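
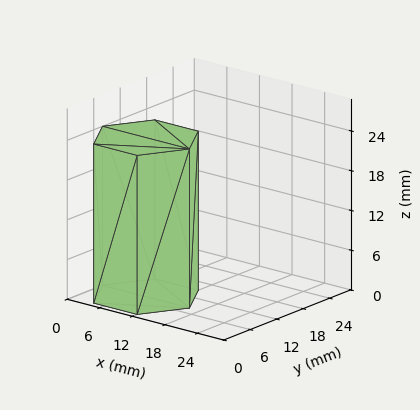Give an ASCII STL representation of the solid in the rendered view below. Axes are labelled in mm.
Reading the render: the shape is a regular 6-sided prism (a cylinder approximated with 6 flat sides), circumscribed radius ≈ 8 mm, height ≈ 24 mm (dimensions read to the nearest mm from the axis ticks). For the STL, each face is triangulated and given an outward normal.

solid part
  facet normal 0.0000 0.0000 -1.0000
    outer loop
      vertex 4.000 14.928 0.000
      vertex 12.000 14.928 0.000
      vertex 16.000 8.000 0.000
    endloop
  endfacet
  facet normal 0.0000 0.0000 -1.0000
    outer loop
      vertex 0.000 8.000 0.000
      vertex 4.000 14.928 0.000
      vertex 16.000 8.000 0.000
    endloop
  endfacet
  facet normal 0.0000 0.0000 -1.0000
    outer loop
      vertex 4.000 1.072 0.000
      vertex 0.000 8.000 0.000
      vertex 16.000 8.000 0.000
    endloop
  endfacet
  facet normal 0.0000 0.0000 -1.0000
    outer loop
      vertex 12.000 1.072 0.000
      vertex 4.000 1.072 0.000
      vertex 16.000 8.000 0.000
    endloop
  endfacet
  facet normal 0.0000 0.0000 1.0000
    outer loop
      vertex 16.000 8.000 24.000
      vertex 12.000 14.928 24.000
      vertex 4.000 14.928 24.000
    endloop
  endfacet
  facet normal 0.0000 0.0000 1.0000
    outer loop
      vertex 16.000 8.000 24.000
      vertex 4.000 14.928 24.000
      vertex 0.000 8.000 24.000
    endloop
  endfacet
  facet normal 0.0000 0.0000 1.0000
    outer loop
      vertex 16.000 8.000 24.000
      vertex 0.000 8.000 24.000
      vertex 4.000 1.072 24.000
    endloop
  endfacet
  facet normal 0.0000 0.0000 1.0000
    outer loop
      vertex 16.000 8.000 24.000
      vertex 4.000 1.072 24.000
      vertex 12.000 1.072 24.000
    endloop
  endfacet
  facet normal 0.8660 0.5000 0.0000
    outer loop
      vertex 16.000 8.000 0.000
      vertex 12.000 14.928 0.000
      vertex 12.000 14.928 24.000
    endloop
  endfacet
  facet normal 0.8660 0.5000 0.0000
    outer loop
      vertex 16.000 8.000 0.000
      vertex 12.000 14.928 24.000
      vertex 16.000 8.000 24.000
    endloop
  endfacet
  facet normal 0.0000 1.0000 0.0000
    outer loop
      vertex 12.000 14.928 0.000
      vertex 4.000 14.928 0.000
      vertex 4.000 14.928 24.000
    endloop
  endfacet
  facet normal 0.0000 1.0000 0.0000
    outer loop
      vertex 12.000 14.928 0.000
      vertex 4.000 14.928 24.000
      vertex 12.000 14.928 24.000
    endloop
  endfacet
  facet normal -0.8660 0.5000 0.0000
    outer loop
      vertex 4.000 14.928 0.000
      vertex 0.000 8.000 0.000
      vertex 0.000 8.000 24.000
    endloop
  endfacet
  facet normal -0.8660 0.5000 0.0000
    outer loop
      vertex 4.000 14.928 0.000
      vertex 0.000 8.000 24.000
      vertex 4.000 14.928 24.000
    endloop
  endfacet
  facet normal -0.8660 -0.5000 0.0000
    outer loop
      vertex 0.000 8.000 0.000
      vertex 4.000 1.072 0.000
      vertex 4.000 1.072 24.000
    endloop
  endfacet
  facet normal -0.8660 -0.5000 0.0000
    outer loop
      vertex 0.000 8.000 0.000
      vertex 4.000 1.072 24.000
      vertex 0.000 8.000 24.000
    endloop
  endfacet
  facet normal 0.0000 -1.0000 0.0000
    outer loop
      vertex 4.000 1.072 0.000
      vertex 12.000 1.072 0.000
      vertex 12.000 1.072 24.000
    endloop
  endfacet
  facet normal 0.0000 -1.0000 0.0000
    outer loop
      vertex 4.000 1.072 0.000
      vertex 12.000 1.072 24.000
      vertex 4.000 1.072 24.000
    endloop
  endfacet
  facet normal 0.8660 -0.5000 0.0000
    outer loop
      vertex 12.000 1.072 0.000
      vertex 16.000 8.000 0.000
      vertex 16.000 8.000 24.000
    endloop
  endfacet
  facet normal 0.8660 -0.5000 0.0000
    outer loop
      vertex 12.000 1.072 0.000
      vertex 16.000 8.000 24.000
      vertex 12.000 1.072 24.000
    endloop
  endfacet
endsolid part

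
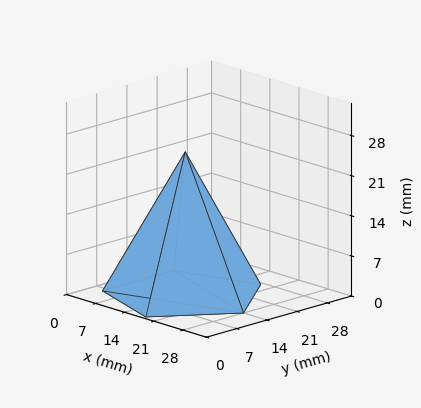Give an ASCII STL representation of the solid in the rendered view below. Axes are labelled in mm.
Reading the render: the shape is a regular 5-sided pyramid, base circumscribed radius ≈ 14 mm, apex at z ≈ 25 mm (dimensions read to the nearest mm from the axis ticks). For the STL, each face is triangulated and given an outward normal.

solid part
  facet normal 0.0000 0.0000 -1.0000
    outer loop
      vertex 2.67 22.23 0.00
      vertex 18.33 27.31 0.00
      vertex 28.00 14.00 0.00
    endloop
  endfacet
  facet normal 0.0000 0.0000 -1.0000
    outer loop
      vertex 2.67 5.77 0.00
      vertex 2.67 22.23 0.00
      vertex 28.00 14.00 0.00
    endloop
  endfacet
  facet normal 0.0000 0.0000 -1.0000
    outer loop
      vertex 18.33 0.69 0.00
      vertex 2.67 5.77 0.00
      vertex 28.00 14.00 0.00
    endloop
  endfacet
  facet normal 0.7369 0.5354 0.4127
    outer loop
      vertex 28.00 14.00 0.00
      vertex 18.33 27.31 0.00
      vertex 14.00 14.00 25.00
    endloop
  endfacet
  facet normal -0.2811 0.8665 0.4126
    outer loop
      vertex 18.33 27.31 0.00
      vertex 2.67 22.23 0.00
      vertex 14.00 14.00 25.00
    endloop
  endfacet
  facet normal -0.9108 0.0000 0.4128
    outer loop
      vertex 2.67 22.23 0.00
      vertex 2.67 5.77 0.00
      vertex 14.00 14.00 25.00
    endloop
  endfacet
  facet normal -0.2811 -0.8665 0.4126
    outer loop
      vertex 2.67 5.77 0.00
      vertex 18.33 0.69 0.00
      vertex 14.00 14.00 25.00
    endloop
  endfacet
  facet normal 0.7369 -0.5354 0.4127
    outer loop
      vertex 18.33 0.69 0.00
      vertex 28.00 14.00 0.00
      vertex 14.00 14.00 25.00
    endloop
  endfacet
endsolid part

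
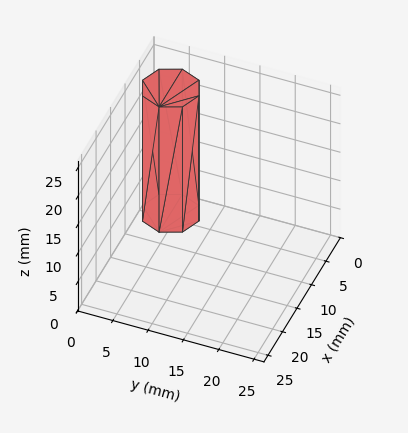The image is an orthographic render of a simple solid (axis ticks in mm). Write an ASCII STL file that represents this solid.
Reading the render: the shape is a regular 8-sided prism (a cylinder approximated with 8 flat sides), circumscribed radius ≈ 4 mm, height ≈ 22 mm (dimensions read to the nearest mm from the axis ticks). For the STL, each face is triangulated and given an outward normal.

solid part
  facet normal 0.0000 0.0000 -1.0000
    outer loop
      vertex 4.00 8.00 0.00
      vertex 6.83 6.83 0.00
      vertex 8.00 4.00 0.00
    endloop
  endfacet
  facet normal 0.0000 0.0000 -1.0000
    outer loop
      vertex 1.17 6.83 0.00
      vertex 4.00 8.00 0.00
      vertex 8.00 4.00 0.00
    endloop
  endfacet
  facet normal 0.0000 0.0000 -1.0000
    outer loop
      vertex 0.00 4.00 0.00
      vertex 1.17 6.83 0.00
      vertex 8.00 4.00 0.00
    endloop
  endfacet
  facet normal 0.0000 0.0000 -1.0000
    outer loop
      vertex 1.17 1.17 0.00
      vertex 0.00 4.00 0.00
      vertex 8.00 4.00 0.00
    endloop
  endfacet
  facet normal 0.0000 0.0000 -1.0000
    outer loop
      vertex 4.00 0.00 0.00
      vertex 1.17 1.17 0.00
      vertex 8.00 4.00 0.00
    endloop
  endfacet
  facet normal 0.0000 0.0000 -1.0000
    outer loop
      vertex 6.83 1.17 0.00
      vertex 4.00 0.00 0.00
      vertex 8.00 4.00 0.00
    endloop
  endfacet
  facet normal 0.0000 0.0000 1.0000
    outer loop
      vertex 8.00 4.00 22.00
      vertex 6.83 6.83 22.00
      vertex 4.00 8.00 22.00
    endloop
  endfacet
  facet normal 0.0000 0.0000 1.0000
    outer loop
      vertex 8.00 4.00 22.00
      vertex 4.00 8.00 22.00
      vertex 1.17 6.83 22.00
    endloop
  endfacet
  facet normal 0.0000 0.0000 1.0000
    outer loop
      vertex 8.00 4.00 22.00
      vertex 1.17 6.83 22.00
      vertex 0.00 4.00 22.00
    endloop
  endfacet
  facet normal 0.0000 0.0000 1.0000
    outer loop
      vertex 8.00 4.00 22.00
      vertex 0.00 4.00 22.00
      vertex 1.17 1.17 22.00
    endloop
  endfacet
  facet normal 0.0000 0.0000 1.0000
    outer loop
      vertex 8.00 4.00 22.00
      vertex 1.17 1.17 22.00
      vertex 4.00 0.00 22.00
    endloop
  endfacet
  facet normal 0.0000 0.0000 1.0000
    outer loop
      vertex 8.00 4.00 22.00
      vertex 4.00 0.00 22.00
      vertex 6.83 1.17 22.00
    endloop
  endfacet
  facet normal 0.9241 0.3821 0.0000
    outer loop
      vertex 8.00 4.00 0.00
      vertex 6.83 6.83 0.00
      vertex 6.83 6.83 22.00
    endloop
  endfacet
  facet normal 0.9241 0.3821 0.0000
    outer loop
      vertex 8.00 4.00 0.00
      vertex 6.83 6.83 22.00
      vertex 8.00 4.00 22.00
    endloop
  endfacet
  facet normal 0.3821 0.9241 0.0000
    outer loop
      vertex 6.83 6.83 0.00
      vertex 4.00 8.00 0.00
      vertex 4.00 8.00 22.00
    endloop
  endfacet
  facet normal 0.3821 0.9241 0.0000
    outer loop
      vertex 6.83 6.83 0.00
      vertex 4.00 8.00 22.00
      vertex 6.83 6.83 22.00
    endloop
  endfacet
  facet normal -0.3821 0.9241 0.0000
    outer loop
      vertex 4.00 8.00 0.00
      vertex 1.17 6.83 0.00
      vertex 1.17 6.83 22.00
    endloop
  endfacet
  facet normal -0.3821 0.9241 0.0000
    outer loop
      vertex 4.00 8.00 0.00
      vertex 1.17 6.83 22.00
      vertex 4.00 8.00 22.00
    endloop
  endfacet
  facet normal -0.9241 0.3821 0.0000
    outer loop
      vertex 1.17 6.83 0.00
      vertex 0.00 4.00 0.00
      vertex 0.00 4.00 22.00
    endloop
  endfacet
  facet normal -0.9241 0.3821 0.0000
    outer loop
      vertex 1.17 6.83 0.00
      vertex 0.00 4.00 22.00
      vertex 1.17 6.83 22.00
    endloop
  endfacet
  facet normal -0.9241 -0.3821 0.0000
    outer loop
      vertex 0.00 4.00 0.00
      vertex 1.17 1.17 0.00
      vertex 1.17 1.17 22.00
    endloop
  endfacet
  facet normal -0.9241 -0.3821 0.0000
    outer loop
      vertex 0.00 4.00 0.00
      vertex 1.17 1.17 22.00
      vertex 0.00 4.00 22.00
    endloop
  endfacet
  facet normal -0.3821 -0.9241 0.0000
    outer loop
      vertex 1.17 1.17 0.00
      vertex 4.00 0.00 0.00
      vertex 4.00 0.00 22.00
    endloop
  endfacet
  facet normal -0.3821 -0.9241 0.0000
    outer loop
      vertex 1.17 1.17 0.00
      vertex 4.00 0.00 22.00
      vertex 1.17 1.17 22.00
    endloop
  endfacet
  facet normal 0.3821 -0.9241 0.0000
    outer loop
      vertex 4.00 0.00 0.00
      vertex 6.83 1.17 0.00
      vertex 6.83 1.17 22.00
    endloop
  endfacet
  facet normal 0.3821 -0.9241 0.0000
    outer loop
      vertex 4.00 0.00 0.00
      vertex 6.83 1.17 22.00
      vertex 4.00 0.00 22.00
    endloop
  endfacet
  facet normal 0.9241 -0.3821 0.0000
    outer loop
      vertex 6.83 1.17 0.00
      vertex 8.00 4.00 0.00
      vertex 8.00 4.00 22.00
    endloop
  endfacet
  facet normal 0.9241 -0.3821 0.0000
    outer loop
      vertex 6.83 1.17 0.00
      vertex 8.00 4.00 22.00
      vertex 6.83 1.17 22.00
    endloop
  endfacet
endsolid part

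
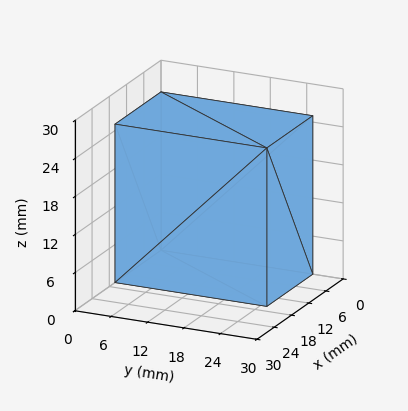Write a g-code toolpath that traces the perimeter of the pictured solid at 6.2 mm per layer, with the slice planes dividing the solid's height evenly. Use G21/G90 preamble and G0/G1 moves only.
Reading the render: the shape is a rectangular box, roughly 16 × 25 mm footprint and 25 mm tall (dimensions read to the nearest mm from the axis ticks). For the g-code, the solid's height is divided into equal slices at the stated Δz and each level perimeter traced with G1 moves after a G0 lift.

; perimeter-only toolpath
G21 ; units = mm
G90 ; absolute positioning
G28 ; home
; layer 1
G0 Z6.2
G0 X0.0 Y0.0
G1 X16.0 Y0.0
G1 X16.0 Y25.0
G1 X0.0 Y25.0
G1 X0.0 Y0.0
; layer 2
G0 Z12.5
G0 X0.0 Y0.0
G1 X16.0 Y0.0
G1 X16.0 Y25.0
G1 X0.0 Y25.0
G1 X0.0 Y0.0
; layer 3
G0 Z18.8
G0 X0.0 Y0.0
G1 X16.0 Y0.0
G1 X16.0 Y25.0
G1 X0.0 Y25.0
G1 X0.0 Y0.0
; layer 4
G0 Z25.0
G0 X0.0 Y0.0
G1 X16.0 Y0.0
G1 X16.0 Y25.0
G1 X0.0 Y25.0
G1 X0.0 Y0.0
M2 ; end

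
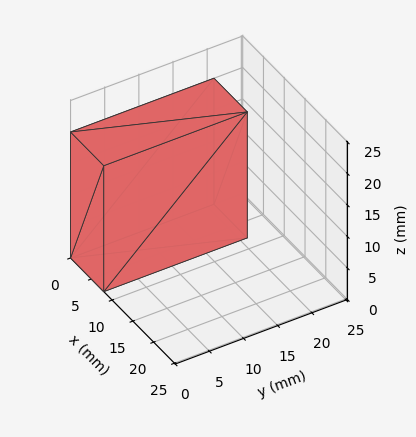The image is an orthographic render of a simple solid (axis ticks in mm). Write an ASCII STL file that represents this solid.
Reading the render: the shape is a rectangular box, roughly 8 × 21 mm footprint and 20 mm tall (dimensions read to the nearest mm from the axis ticks). For the STL, each face is triangulated and given an outward normal.

solid part
  facet normal 0.0000 0.0000 -1.0000
    outer loop
      vertex 8.000 21.000 0.000
      vertex 8.000 0.000 0.000
      vertex 0.000 0.000 0.000
    endloop
  endfacet
  facet normal 0.0000 0.0000 -1.0000
    outer loop
      vertex 0.000 21.000 0.000
      vertex 8.000 21.000 0.000
      vertex 0.000 0.000 0.000
    endloop
  endfacet
  facet normal 0.0000 0.0000 1.0000
    outer loop
      vertex 0.000 0.000 20.000
      vertex 8.000 0.000 20.000
      vertex 8.000 21.000 20.000
    endloop
  endfacet
  facet normal 0.0000 0.0000 1.0000
    outer loop
      vertex 0.000 0.000 20.000
      vertex 8.000 21.000 20.000
      vertex 0.000 21.000 20.000
    endloop
  endfacet
  facet normal 0.0000 -1.0000 0.0000
    outer loop
      vertex 0.000 0.000 0.000
      vertex 8.000 0.000 0.000
      vertex 8.000 0.000 20.000
    endloop
  endfacet
  facet normal 0.0000 -1.0000 0.0000
    outer loop
      vertex 0.000 0.000 0.000
      vertex 8.000 0.000 20.000
      vertex 0.000 0.000 20.000
    endloop
  endfacet
  facet normal 0.0000 1.0000 0.0000
    outer loop
      vertex 8.000 21.000 20.000
      vertex 8.000 21.000 0.000
      vertex 0.000 21.000 0.000
    endloop
  endfacet
  facet normal 0.0000 1.0000 0.0000
    outer loop
      vertex 0.000 21.000 20.000
      vertex 8.000 21.000 20.000
      vertex 0.000 21.000 0.000
    endloop
  endfacet
  facet normal -1.0000 0.0000 0.0000
    outer loop
      vertex 0.000 21.000 20.000
      vertex 0.000 21.000 0.000
      vertex 0.000 0.000 0.000
    endloop
  endfacet
  facet normal -1.0000 0.0000 0.0000
    outer loop
      vertex 0.000 0.000 20.000
      vertex 0.000 21.000 20.000
      vertex 0.000 0.000 0.000
    endloop
  endfacet
  facet normal 1.0000 0.0000 0.0000
    outer loop
      vertex 8.000 0.000 0.000
      vertex 8.000 21.000 0.000
      vertex 8.000 21.000 20.000
    endloop
  endfacet
  facet normal 1.0000 0.0000 0.0000
    outer loop
      vertex 8.000 0.000 0.000
      vertex 8.000 21.000 20.000
      vertex 8.000 0.000 20.000
    endloop
  endfacet
endsolid part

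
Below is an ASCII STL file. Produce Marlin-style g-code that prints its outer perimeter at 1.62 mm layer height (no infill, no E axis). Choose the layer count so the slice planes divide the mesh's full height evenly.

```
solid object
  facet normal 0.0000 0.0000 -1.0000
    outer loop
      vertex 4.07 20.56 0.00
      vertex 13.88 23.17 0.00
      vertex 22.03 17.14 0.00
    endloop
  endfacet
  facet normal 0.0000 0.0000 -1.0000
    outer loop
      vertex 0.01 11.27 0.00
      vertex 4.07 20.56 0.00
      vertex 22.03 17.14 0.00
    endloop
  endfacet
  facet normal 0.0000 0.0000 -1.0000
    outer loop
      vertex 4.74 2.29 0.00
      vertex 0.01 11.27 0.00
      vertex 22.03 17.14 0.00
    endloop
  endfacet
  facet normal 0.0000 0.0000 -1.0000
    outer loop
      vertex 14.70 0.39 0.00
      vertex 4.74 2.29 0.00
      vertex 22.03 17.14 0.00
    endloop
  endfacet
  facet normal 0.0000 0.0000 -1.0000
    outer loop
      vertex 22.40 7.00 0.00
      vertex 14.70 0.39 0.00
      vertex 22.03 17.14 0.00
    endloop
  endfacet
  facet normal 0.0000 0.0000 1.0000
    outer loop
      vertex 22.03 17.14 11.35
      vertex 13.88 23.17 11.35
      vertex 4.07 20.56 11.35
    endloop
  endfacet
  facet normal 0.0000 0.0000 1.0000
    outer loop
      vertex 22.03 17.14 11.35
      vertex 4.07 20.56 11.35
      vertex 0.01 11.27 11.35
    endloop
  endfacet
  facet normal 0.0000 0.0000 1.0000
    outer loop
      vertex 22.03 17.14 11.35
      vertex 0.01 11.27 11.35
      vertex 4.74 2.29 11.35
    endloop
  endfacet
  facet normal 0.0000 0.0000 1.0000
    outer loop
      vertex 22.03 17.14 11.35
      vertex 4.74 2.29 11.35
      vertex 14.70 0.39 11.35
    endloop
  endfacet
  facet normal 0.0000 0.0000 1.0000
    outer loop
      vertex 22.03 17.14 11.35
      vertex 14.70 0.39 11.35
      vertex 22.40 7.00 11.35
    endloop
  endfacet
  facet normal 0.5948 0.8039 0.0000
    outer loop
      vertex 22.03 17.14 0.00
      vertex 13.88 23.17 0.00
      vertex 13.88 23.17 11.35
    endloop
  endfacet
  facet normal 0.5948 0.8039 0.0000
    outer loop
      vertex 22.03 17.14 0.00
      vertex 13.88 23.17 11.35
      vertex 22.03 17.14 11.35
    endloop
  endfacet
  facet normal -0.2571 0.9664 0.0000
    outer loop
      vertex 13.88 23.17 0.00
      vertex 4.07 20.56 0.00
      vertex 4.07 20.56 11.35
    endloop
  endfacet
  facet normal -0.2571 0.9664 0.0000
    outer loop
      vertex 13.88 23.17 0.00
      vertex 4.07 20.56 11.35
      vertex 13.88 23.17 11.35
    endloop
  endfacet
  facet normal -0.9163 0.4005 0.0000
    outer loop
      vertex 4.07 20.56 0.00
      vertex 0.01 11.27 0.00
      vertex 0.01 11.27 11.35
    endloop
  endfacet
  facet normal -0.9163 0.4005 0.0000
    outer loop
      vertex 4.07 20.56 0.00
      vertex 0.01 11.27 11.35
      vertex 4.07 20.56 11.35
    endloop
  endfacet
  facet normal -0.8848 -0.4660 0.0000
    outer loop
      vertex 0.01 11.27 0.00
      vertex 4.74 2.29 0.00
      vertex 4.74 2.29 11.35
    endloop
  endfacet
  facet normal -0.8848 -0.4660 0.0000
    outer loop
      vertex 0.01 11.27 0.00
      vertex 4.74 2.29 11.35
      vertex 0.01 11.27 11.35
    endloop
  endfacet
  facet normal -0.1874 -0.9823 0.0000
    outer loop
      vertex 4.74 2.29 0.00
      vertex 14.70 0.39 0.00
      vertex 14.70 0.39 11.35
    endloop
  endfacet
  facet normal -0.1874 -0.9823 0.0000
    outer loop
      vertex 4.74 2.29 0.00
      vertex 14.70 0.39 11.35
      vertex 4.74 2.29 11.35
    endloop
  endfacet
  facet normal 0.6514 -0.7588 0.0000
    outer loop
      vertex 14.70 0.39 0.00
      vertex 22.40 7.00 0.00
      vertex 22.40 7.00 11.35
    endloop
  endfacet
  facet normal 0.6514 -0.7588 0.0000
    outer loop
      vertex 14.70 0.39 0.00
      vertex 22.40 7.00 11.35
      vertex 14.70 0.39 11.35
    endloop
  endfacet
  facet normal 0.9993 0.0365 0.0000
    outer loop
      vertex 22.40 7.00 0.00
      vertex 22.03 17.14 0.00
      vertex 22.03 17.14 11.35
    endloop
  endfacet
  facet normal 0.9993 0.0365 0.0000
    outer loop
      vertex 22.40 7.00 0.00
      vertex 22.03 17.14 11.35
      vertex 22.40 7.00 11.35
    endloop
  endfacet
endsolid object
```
; perimeter-only toolpath
G21 ; units = mm
G90 ; absolute positioning
G28 ; home
; layer 1
G0 Z1.62
G0 X22.03 Y17.14
G1 X13.88 Y23.17
G1 X4.07 Y20.56
G1 X0.01 Y11.27
G1 X4.74 Y2.29
G1 X14.70 Y0.39
G1 X22.40 Y7.00
G1 X22.03 Y17.14
; layer 2
G0 Z3.24
G0 X22.03 Y17.14
G1 X13.88 Y23.17
G1 X4.07 Y20.56
G1 X0.01 Y11.27
G1 X4.74 Y2.29
G1 X14.70 Y0.39
G1 X22.40 Y7.00
G1 X22.03 Y17.14
; layer 3
G0 Z4.86
G0 X22.03 Y17.14
G1 X13.88 Y23.17
G1 X4.07 Y20.56
G1 X0.01 Y11.27
G1 X4.74 Y2.29
G1 X14.70 Y0.39
G1 X22.40 Y7.00
G1 X22.03 Y17.14
; layer 4
G0 Z6.49
G0 X22.03 Y17.14
G1 X13.88 Y23.17
G1 X4.07 Y20.56
G1 X0.01 Y11.27
G1 X4.74 Y2.29
G1 X14.70 Y0.39
G1 X22.40 Y7.00
G1 X22.03 Y17.14
; layer 5
G0 Z8.11
G0 X22.03 Y17.14
G1 X13.88 Y23.17
G1 X4.07 Y20.56
G1 X0.01 Y11.27
G1 X4.74 Y2.29
G1 X14.70 Y0.39
G1 X22.40 Y7.00
G1 X22.03 Y17.14
; layer 6
G0 Z9.73
G0 X22.03 Y17.14
G1 X13.88 Y23.17
G1 X4.07 Y20.56
G1 X0.01 Y11.27
G1 X4.74 Y2.29
G1 X14.70 Y0.39
G1 X22.40 Y7.00
G1 X22.03 Y17.14
; layer 7
G0 Z11.35
G0 X22.03 Y17.14
G1 X13.88 Y23.17
G1 X4.07 Y20.56
G1 X0.01 Y11.27
G1 X4.74 Y2.29
G1 X14.70 Y0.39
G1 X22.40 Y7.00
G1 X22.03 Y17.14
M2 ; end

The solid is a regular 7-sided prism (a cylinder approximated with 7 flat sides), circumscribed radius ≈ 11.7 mm, height ≈ 11.3 mm. Slicing at Δz = 1.62 mm — 7 equal slices spanning the solid's height, so layer i sits at z = i·h/7 — gives 7 non-empty perimeters. Each is a 7-segment closed polygon; G0 lifts to the layer z and rapids to the start vertex, then G1 traces the edges.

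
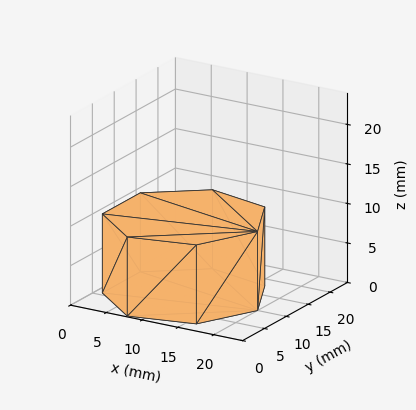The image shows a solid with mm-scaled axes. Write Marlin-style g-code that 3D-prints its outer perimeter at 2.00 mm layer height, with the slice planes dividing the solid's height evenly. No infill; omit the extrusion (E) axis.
Reading the render: the shape is a regular 7-sided prism (a cylinder approximated with 7 flat sides), circumscribed radius ≈ 10 mm, height ≈ 10 mm (dimensions read to the nearest mm from the axis ticks). For the g-code, the solid's height is divided into equal slices at the stated Δz and each level perimeter traced with G1 moves after a G0 lift.

; perimeter-only toolpath
G21 ; units = mm
G90 ; absolute positioning
G28 ; home
; layer 1
G0 Z2.00
G0 X20.00 Y10.00
G1 X16.23 Y17.82
G1 X7.77 Y19.75
G1 X0.99 Y14.34
G1 X0.99 Y5.66
G1 X7.77 Y0.25
G1 X16.23 Y2.18
G1 X20.00 Y10.00
; layer 2
G0 Z4.00
G0 X20.00 Y10.00
G1 X16.23 Y17.82
G1 X7.77 Y19.75
G1 X0.99 Y14.34
G1 X0.99 Y5.66
G1 X7.77 Y0.25
G1 X16.23 Y2.18
G1 X20.00 Y10.00
; layer 3
G0 Z6.00
G0 X20.00 Y10.00
G1 X16.23 Y17.82
G1 X7.77 Y19.75
G1 X0.99 Y14.34
G1 X0.99 Y5.66
G1 X7.77 Y0.25
G1 X16.23 Y2.18
G1 X20.00 Y10.00
; layer 4
G0 Z8.00
G0 X20.00 Y10.00
G1 X16.23 Y17.82
G1 X7.77 Y19.75
G1 X0.99 Y14.34
G1 X0.99 Y5.66
G1 X7.77 Y0.25
G1 X16.23 Y2.18
G1 X20.00 Y10.00
; layer 5
G0 Z10.00
G0 X20.00 Y10.00
G1 X16.23 Y17.82
G1 X7.77 Y19.75
G1 X0.99 Y14.34
G1 X0.99 Y5.66
G1 X7.77 Y0.25
G1 X16.23 Y2.18
G1 X20.00 Y10.00
M2 ; end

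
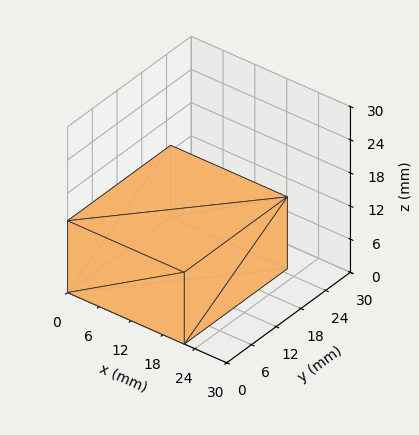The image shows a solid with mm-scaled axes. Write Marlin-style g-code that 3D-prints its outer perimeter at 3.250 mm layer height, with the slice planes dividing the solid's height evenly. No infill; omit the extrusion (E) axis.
Reading the render: the shape is a rectangular box, roughly 22 × 25 mm footprint and 13 mm tall (dimensions read to the nearest mm from the axis ticks). For the g-code, the solid's height is divided into equal slices at the stated Δz and each level perimeter traced with G1 moves after a G0 lift.

; perimeter-only toolpath
G21 ; units = mm
G90 ; absolute positioning
G28 ; home
; layer 1
G0 Z3.250
G0 X0.000 Y0.000
G1 X22.000 Y0.000
G1 X22.000 Y25.000
G1 X0.000 Y25.000
G1 X0.000 Y0.000
; layer 2
G0 Z6.500
G0 X0.000 Y0.000
G1 X22.000 Y0.000
G1 X22.000 Y25.000
G1 X0.000 Y25.000
G1 X0.000 Y0.000
; layer 3
G0 Z9.750
G0 X0.000 Y0.000
G1 X22.000 Y0.000
G1 X22.000 Y25.000
G1 X0.000 Y25.000
G1 X0.000 Y0.000
; layer 4
G0 Z13.000
G0 X0.000 Y0.000
G1 X22.000 Y0.000
G1 X22.000 Y25.000
G1 X0.000 Y25.000
G1 X0.000 Y0.000
M2 ; end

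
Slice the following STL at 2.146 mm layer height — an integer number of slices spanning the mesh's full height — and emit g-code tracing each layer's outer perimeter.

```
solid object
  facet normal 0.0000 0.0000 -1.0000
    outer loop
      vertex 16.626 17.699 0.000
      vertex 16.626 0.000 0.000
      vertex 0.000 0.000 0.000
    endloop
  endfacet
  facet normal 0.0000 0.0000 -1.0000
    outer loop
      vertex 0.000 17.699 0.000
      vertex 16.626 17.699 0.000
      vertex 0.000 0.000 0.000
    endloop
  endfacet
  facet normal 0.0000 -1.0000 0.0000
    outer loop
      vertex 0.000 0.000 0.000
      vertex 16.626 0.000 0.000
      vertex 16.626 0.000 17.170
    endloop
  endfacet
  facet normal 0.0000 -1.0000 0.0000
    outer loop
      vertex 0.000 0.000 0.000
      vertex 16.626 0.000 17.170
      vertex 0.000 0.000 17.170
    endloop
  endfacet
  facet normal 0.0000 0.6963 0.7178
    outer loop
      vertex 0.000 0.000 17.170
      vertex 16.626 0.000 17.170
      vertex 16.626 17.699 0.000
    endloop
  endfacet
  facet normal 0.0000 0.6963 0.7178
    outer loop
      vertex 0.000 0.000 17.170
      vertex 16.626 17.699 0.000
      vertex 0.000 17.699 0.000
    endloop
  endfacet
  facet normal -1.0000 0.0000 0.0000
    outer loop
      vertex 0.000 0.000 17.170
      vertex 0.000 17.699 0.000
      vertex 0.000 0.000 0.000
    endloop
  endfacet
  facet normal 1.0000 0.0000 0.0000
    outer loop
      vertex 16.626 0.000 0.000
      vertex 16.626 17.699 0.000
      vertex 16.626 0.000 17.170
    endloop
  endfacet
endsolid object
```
; perimeter-only toolpath
G21 ; units = mm
G90 ; absolute positioning
G28 ; home
; layer 1
G0 Z2.146
G0 X0.000 Y0.000
G1 X16.626 Y0.000
G1 X16.626 Y15.487
G1 X0.000 Y15.487
G1 X0.000 Y0.000
; layer 2
G0 Z4.293
G0 X0.000 Y0.000
G1 X16.626 Y0.000
G1 X16.626 Y13.274
G1 X0.000 Y13.274
G1 X0.000 Y0.000
; layer 3
G0 Z6.439
G0 X0.000 Y0.000
G1 X16.626 Y0.000
G1 X16.626 Y11.062
G1 X0.000 Y11.062
G1 X0.000 Y0.000
; layer 4
G0 Z8.585
G0 X0.000 Y0.000
G1 X16.626 Y0.000
G1 X16.626 Y8.850
G1 X0.000 Y8.850
G1 X0.000 Y0.000
; layer 5
G0 Z10.731
G0 X0.000 Y0.000
G1 X16.626 Y0.000
G1 X16.626 Y6.637
G1 X0.000 Y6.637
G1 X0.000 Y0.000
; layer 6
G0 Z12.878
G0 X0.000 Y0.000
G1 X16.626 Y0.000
G1 X16.626 Y4.425
G1 X0.000 Y4.425
G1 X0.000 Y0.000
; layer 7
G0 Z15.024
G0 X0.000 Y0.000
G1 X16.626 Y0.000
G1 X16.626 Y2.212
G1 X0.000 Y2.212
G1 X0.000 Y0.000
M2 ; end

The solid is a wedge (ramp): 16.6 × 17.7 mm base, rising to 17.2 mm along the y=0 edge and sloping linearly to z=0 at y=17.7. Slicing at Δz = 2.146 mm — 8 equal slices spanning the solid's height, so layer i sits at z = i·h/8 — gives 7 non-empty perimeters. Each is a 4-segment closed polygon; G0 lifts to the layer z and rapids to the start vertex, then G1 traces the edges. The cross-section shrinks linearly with z (the slice at the apex is degenerate and omitted).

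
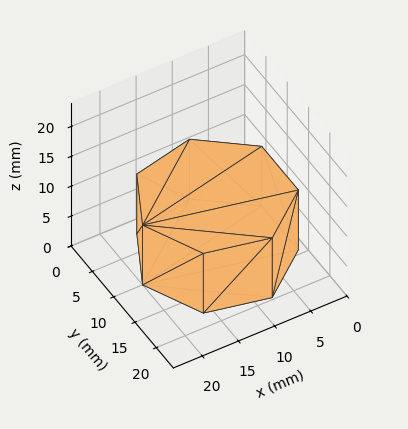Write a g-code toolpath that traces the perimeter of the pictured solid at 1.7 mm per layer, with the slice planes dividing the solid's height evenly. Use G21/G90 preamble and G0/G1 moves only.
Reading the render: the shape is a regular 7-sided prism (a cylinder approximated with 7 flat sides), circumscribed radius ≈ 10 mm, height ≈ 10 mm (dimensions read to the nearest mm from the axis ticks). For the g-code, the solid's height is divided into equal slices at the stated Δz and each level perimeter traced with G1 moves after a G0 lift.

; perimeter-only toolpath
G21 ; units = mm
G90 ; absolute positioning
G28 ; home
; layer 1
G0 Z1.7
G0 X20.0 Y10.0
G1 X16.2 Y17.8
G1 X7.8 Y19.7
G1 X1.0 Y14.3
G1 X1.0 Y5.7
G1 X7.8 Y0.3
G1 X16.2 Y2.2
G1 X20.0 Y10.0
; layer 2
G0 Z3.3
G0 X20.0 Y10.0
G1 X16.2 Y17.8
G1 X7.8 Y19.7
G1 X1.0 Y14.3
G1 X1.0 Y5.7
G1 X7.8 Y0.3
G1 X16.2 Y2.2
G1 X20.0 Y10.0
; layer 3
G0 Z5.0
G0 X20.0 Y10.0
G1 X16.2 Y17.8
G1 X7.8 Y19.7
G1 X1.0 Y14.3
G1 X1.0 Y5.7
G1 X7.8 Y0.3
G1 X16.2 Y2.2
G1 X20.0 Y10.0
; layer 4
G0 Z6.7
G0 X20.0 Y10.0
G1 X16.2 Y17.8
G1 X7.8 Y19.7
G1 X1.0 Y14.3
G1 X1.0 Y5.7
G1 X7.8 Y0.3
G1 X16.2 Y2.2
G1 X20.0 Y10.0
; layer 5
G0 Z8.3
G0 X20.0 Y10.0
G1 X16.2 Y17.8
G1 X7.8 Y19.7
G1 X1.0 Y14.3
G1 X1.0 Y5.7
G1 X7.8 Y0.3
G1 X16.2 Y2.2
G1 X20.0 Y10.0
; layer 6
G0 Z10.0
G0 X20.0 Y10.0
G1 X16.2 Y17.8
G1 X7.8 Y19.7
G1 X1.0 Y14.3
G1 X1.0 Y5.7
G1 X7.8 Y0.3
G1 X16.2 Y2.2
G1 X20.0 Y10.0
M2 ; end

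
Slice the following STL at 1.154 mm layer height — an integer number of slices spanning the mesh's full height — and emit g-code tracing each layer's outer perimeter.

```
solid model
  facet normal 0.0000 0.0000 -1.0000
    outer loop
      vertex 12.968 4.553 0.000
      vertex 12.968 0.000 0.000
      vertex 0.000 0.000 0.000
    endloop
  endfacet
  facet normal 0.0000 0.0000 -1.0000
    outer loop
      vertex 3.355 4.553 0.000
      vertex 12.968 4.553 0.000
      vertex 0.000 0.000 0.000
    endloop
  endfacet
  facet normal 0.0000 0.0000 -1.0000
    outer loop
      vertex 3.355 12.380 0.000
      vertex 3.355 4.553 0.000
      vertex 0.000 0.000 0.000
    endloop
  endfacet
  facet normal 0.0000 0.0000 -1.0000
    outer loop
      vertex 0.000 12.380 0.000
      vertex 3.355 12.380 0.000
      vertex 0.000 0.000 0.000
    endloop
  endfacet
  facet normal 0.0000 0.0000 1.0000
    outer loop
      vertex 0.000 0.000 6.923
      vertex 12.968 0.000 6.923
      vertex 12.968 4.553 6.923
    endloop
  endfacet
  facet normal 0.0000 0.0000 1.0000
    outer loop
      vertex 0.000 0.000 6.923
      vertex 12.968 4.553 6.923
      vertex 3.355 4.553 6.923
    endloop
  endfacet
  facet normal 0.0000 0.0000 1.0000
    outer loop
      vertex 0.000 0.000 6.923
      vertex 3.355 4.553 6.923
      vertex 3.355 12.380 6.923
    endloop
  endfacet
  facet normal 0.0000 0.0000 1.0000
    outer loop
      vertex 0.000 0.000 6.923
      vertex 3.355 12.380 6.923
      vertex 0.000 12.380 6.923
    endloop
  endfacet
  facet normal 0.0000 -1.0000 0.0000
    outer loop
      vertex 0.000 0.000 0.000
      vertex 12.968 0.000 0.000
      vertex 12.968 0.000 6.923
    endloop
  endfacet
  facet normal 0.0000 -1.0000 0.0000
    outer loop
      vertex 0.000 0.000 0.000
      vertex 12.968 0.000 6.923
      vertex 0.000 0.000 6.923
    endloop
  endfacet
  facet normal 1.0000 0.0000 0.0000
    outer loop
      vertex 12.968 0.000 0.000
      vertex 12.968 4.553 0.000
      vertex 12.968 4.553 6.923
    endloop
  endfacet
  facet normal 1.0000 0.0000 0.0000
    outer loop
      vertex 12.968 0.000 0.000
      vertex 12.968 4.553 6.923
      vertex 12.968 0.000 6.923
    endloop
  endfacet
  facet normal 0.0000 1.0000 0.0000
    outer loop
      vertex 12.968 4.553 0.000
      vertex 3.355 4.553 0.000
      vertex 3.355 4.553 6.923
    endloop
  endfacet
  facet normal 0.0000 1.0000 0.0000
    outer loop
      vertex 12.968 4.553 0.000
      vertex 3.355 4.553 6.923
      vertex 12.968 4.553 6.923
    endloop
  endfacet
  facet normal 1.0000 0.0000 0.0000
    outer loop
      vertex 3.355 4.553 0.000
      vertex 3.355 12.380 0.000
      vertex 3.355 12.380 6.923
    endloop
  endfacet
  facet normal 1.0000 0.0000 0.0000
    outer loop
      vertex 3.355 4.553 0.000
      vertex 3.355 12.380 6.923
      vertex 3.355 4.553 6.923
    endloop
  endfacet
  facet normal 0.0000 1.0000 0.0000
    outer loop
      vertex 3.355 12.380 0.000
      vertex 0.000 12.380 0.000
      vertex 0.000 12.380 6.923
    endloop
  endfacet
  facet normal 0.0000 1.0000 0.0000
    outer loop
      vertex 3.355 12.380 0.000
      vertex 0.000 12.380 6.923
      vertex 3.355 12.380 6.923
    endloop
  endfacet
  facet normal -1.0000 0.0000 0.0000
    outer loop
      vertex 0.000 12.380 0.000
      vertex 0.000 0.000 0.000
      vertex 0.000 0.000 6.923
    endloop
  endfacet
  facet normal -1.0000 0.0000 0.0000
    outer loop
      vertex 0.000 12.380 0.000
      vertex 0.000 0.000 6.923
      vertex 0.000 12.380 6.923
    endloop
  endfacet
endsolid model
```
; perimeter-only toolpath
G21 ; units = mm
G90 ; absolute positioning
G28 ; home
; layer 1
G0 Z1.154
G0 X0.000 Y0.000
G1 X12.968 Y0.000
G1 X12.968 Y4.553
G1 X3.355 Y4.553
G1 X3.355 Y12.380
G1 X0.000 Y12.380
G1 X0.000 Y0.000
; layer 2
G0 Z2.308
G0 X0.000 Y0.000
G1 X12.968 Y0.000
G1 X12.968 Y4.553
G1 X3.355 Y4.553
G1 X3.355 Y12.380
G1 X0.000 Y12.380
G1 X0.000 Y0.000
; layer 3
G0 Z3.462
G0 X0.000 Y0.000
G1 X12.968 Y0.000
G1 X12.968 Y4.553
G1 X3.355 Y4.553
G1 X3.355 Y12.380
G1 X0.000 Y12.380
G1 X0.000 Y0.000
; layer 4
G0 Z4.615
G0 X0.000 Y0.000
G1 X12.968 Y0.000
G1 X12.968 Y4.553
G1 X3.355 Y4.553
G1 X3.355 Y12.380
G1 X0.000 Y12.380
G1 X0.000 Y0.000
; layer 5
G0 Z5.769
G0 X0.000 Y0.000
G1 X12.968 Y0.000
G1 X12.968 Y4.553
G1 X3.355 Y4.553
G1 X3.355 Y12.380
G1 X0.000 Y12.380
G1 X0.000 Y0.000
; layer 6
G0 Z6.923
G0 X0.000 Y0.000
G1 X12.968 Y0.000
G1 X12.968 Y4.553
G1 X3.355 Y4.553
G1 X3.355 Y12.380
G1 X0.000 Y12.380
G1 X0.000 Y0.000
M2 ; end

The solid is an L-shaped prism: outer 13 × 12.4 mm, arm thicknesses ≈ 4.55 mm (horizontal) and 3.35 mm (vertical), extruded 6.92 mm in z. Slicing at Δz = 1.154 mm — 6 equal slices spanning the solid's height, so layer i sits at z = i·h/6 — gives 6 non-empty perimeters. Each is a 6-segment closed polygon; G0 lifts to the layer z and rapids to the start vertex, then G1 traces the edges.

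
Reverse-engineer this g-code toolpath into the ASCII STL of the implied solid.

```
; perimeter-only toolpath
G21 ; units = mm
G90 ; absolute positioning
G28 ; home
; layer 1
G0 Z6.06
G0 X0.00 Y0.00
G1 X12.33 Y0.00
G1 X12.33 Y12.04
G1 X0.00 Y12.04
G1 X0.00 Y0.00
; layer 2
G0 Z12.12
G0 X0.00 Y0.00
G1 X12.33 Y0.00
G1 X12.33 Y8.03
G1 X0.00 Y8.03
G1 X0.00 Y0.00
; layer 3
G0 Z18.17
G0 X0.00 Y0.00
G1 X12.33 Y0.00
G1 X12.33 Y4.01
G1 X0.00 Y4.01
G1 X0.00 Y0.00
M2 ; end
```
solid part
  facet normal 0.0000 0.0000 -1.0000
    outer loop
      vertex 12.33 16.05 0.00
      vertex 12.33 0.00 0.00
      vertex 0.00 0.00 0.00
    endloop
  endfacet
  facet normal 0.0000 0.0000 -1.0000
    outer loop
      vertex 0.00 16.05 0.00
      vertex 12.33 16.05 0.00
      vertex 0.00 0.00 0.00
    endloop
  endfacet
  facet normal 0.0000 -1.0000 0.0000
    outer loop
      vertex 0.00 0.00 0.00
      vertex 12.33 0.00 0.00
      vertex 12.33 0.00 24.23
    endloop
  endfacet
  facet normal 0.0000 -1.0000 0.0000
    outer loop
      vertex 0.00 0.00 0.00
      vertex 12.33 0.00 24.23
      vertex 0.00 0.00 24.23
    endloop
  endfacet
  facet normal 0.0000 0.8337 0.5522
    outer loop
      vertex 0.00 0.00 24.23
      vertex 12.33 0.00 24.23
      vertex 12.33 16.05 0.00
    endloop
  endfacet
  facet normal 0.0000 0.8337 0.5522
    outer loop
      vertex 0.00 0.00 24.23
      vertex 12.33 16.05 0.00
      vertex 0.00 16.05 0.00
    endloop
  endfacet
  facet normal -1.0000 0.0000 0.0000
    outer loop
      vertex 0.00 0.00 24.23
      vertex 0.00 16.05 0.00
      vertex 0.00 0.00 0.00
    endloop
  endfacet
  facet normal 1.0000 0.0000 0.0000
    outer loop
      vertex 12.33 0.00 0.00
      vertex 12.33 16.05 0.00
      vertex 12.33 0.00 24.23
    endloop
  endfacet
endsolid part

The G0 Z moves step by Δz≈6.06 mm. The G1 loops shrink linearly with z, so the solid tapers from its base footprint up to z≈24.2. Closing with a flat bottom cap and the tapered top and triangulating gives 8 facets — a wedge (ramp): 12.3 × 16.1 mm base, rising to 24.2 mm along the y=0 edge and sloping linearly to z=0 at y=16.1.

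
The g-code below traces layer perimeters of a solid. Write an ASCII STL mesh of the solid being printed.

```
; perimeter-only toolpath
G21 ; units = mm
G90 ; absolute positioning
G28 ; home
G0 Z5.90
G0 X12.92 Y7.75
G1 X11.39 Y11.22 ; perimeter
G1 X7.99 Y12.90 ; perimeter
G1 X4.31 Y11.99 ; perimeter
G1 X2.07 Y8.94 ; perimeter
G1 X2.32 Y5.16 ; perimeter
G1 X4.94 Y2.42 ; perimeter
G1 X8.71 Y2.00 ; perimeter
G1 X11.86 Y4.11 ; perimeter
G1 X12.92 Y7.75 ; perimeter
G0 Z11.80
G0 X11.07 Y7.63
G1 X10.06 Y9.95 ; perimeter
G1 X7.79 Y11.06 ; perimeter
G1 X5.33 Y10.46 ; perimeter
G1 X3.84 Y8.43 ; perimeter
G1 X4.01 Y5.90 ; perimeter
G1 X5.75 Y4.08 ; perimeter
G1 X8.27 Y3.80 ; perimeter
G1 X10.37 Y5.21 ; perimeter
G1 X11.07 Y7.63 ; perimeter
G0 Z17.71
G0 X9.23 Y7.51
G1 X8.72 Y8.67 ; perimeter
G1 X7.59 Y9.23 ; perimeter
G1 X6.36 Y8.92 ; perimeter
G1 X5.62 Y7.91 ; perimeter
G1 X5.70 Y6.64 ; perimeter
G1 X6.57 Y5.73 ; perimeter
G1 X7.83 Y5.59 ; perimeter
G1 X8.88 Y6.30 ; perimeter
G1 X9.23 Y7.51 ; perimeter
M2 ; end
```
solid part
  facet normal 0.0000 0.0000 -1.0000
    outer loop
      vertex 8.19 14.74 0.00
      vertex 12.73 12.50 0.00
      vertex 14.76 7.87 0.00
    endloop
  endfacet
  facet normal 0.0000 0.0000 -1.0000
    outer loop
      vertex 3.28 13.53 0.00
      vertex 8.19 14.74 0.00
      vertex 14.76 7.87 0.00
    endloop
  endfacet
  facet normal 0.0000 0.0000 -1.0000
    outer loop
      vertex 0.30 9.46 0.00
      vertex 3.28 13.53 0.00
      vertex 14.76 7.87 0.00
    endloop
  endfacet
  facet normal 0.0000 0.0000 -1.0000
    outer loop
      vertex 0.63 4.41 0.00
      vertex 0.30 9.46 0.00
      vertex 14.76 7.87 0.00
    endloop
  endfacet
  facet normal 0.0000 0.0000 -1.0000
    outer loop
      vertex 4.12 0.76 0.00
      vertex 0.63 4.41 0.00
      vertex 14.76 7.87 0.00
    endloop
  endfacet
  facet normal 0.0000 0.0000 -1.0000
    outer loop
      vertex 9.15 0.21 0.00
      vertex 4.12 0.76 0.00
      vertex 14.76 7.87 0.00
    endloop
  endfacet
  facet normal 0.0000 0.0000 -1.0000
    outer loop
      vertex 13.35 3.02 0.00
      vertex 9.15 0.21 0.00
      vertex 14.76 7.87 0.00
    endloop
  endfacet
  facet normal 0.8786 0.3852 0.2821
    outer loop
      vertex 14.76 7.87 0.00
      vertex 12.73 12.50 0.00
      vertex 7.39 7.39 23.61
    endloop
  endfacet
  facet normal 0.4245 0.8603 0.2822
    outer loop
      vertex 12.73 12.50 0.00
      vertex 8.19 14.74 0.00
      vertex 7.39 7.39 23.61
    endloop
  endfacet
  facet normal -0.2296 0.9315 0.2822
    outer loop
      vertex 8.19 14.74 0.00
      vertex 3.28 13.53 0.00
      vertex 7.39 7.39 23.61
    endloop
  endfacet
  facet normal -0.7741 0.5668 0.2821
    outer loop
      vertex 3.28 13.53 0.00
      vertex 0.30 9.46 0.00
      vertex 7.39 7.39 23.61
    endloop
  endfacet
  facet normal -0.9574 -0.0626 0.2820
    outer loop
      vertex 0.30 9.46 0.00
      vertex 0.63 4.41 0.00
      vertex 7.39 7.39 23.61
    endloop
  endfacet
  facet normal -0.6934 -0.6630 0.2822
    outer loop
      vertex 0.63 4.41 0.00
      vertex 4.12 0.76 0.00
      vertex 7.39 7.39 23.61
    endloop
  endfacet
  facet normal -0.1043 -0.9537 0.2822
    outer loop
      vertex 4.12 0.76 0.00
      vertex 9.15 0.21 0.00
      vertex 7.39 7.39 23.61
    endloop
  endfacet
  facet normal 0.5335 -0.7973 0.2822
    outer loop
      vertex 9.15 0.21 0.00
      vertex 13.35 3.02 0.00
      vertex 7.39 7.39 23.61
    endloop
  endfacet
  facet normal 0.9212 -0.2678 0.2821
    outer loop
      vertex 13.35 3.02 0.00
      vertex 14.76 7.87 0.00
      vertex 7.39 7.39 23.61
    endloop
  endfacet
endsolid part

The G0 Z moves step by Δz≈5.90 mm. The G1 loops shrink linearly with z, so the solid tapers from its base footprint up to z≈23.6. Closing with a flat bottom cap and the tapered top and triangulating gives 16 facets — a regular 9-sided pyramid, base circumscribed radius ≈ 7.39 mm, apex at z ≈ 23.6 mm.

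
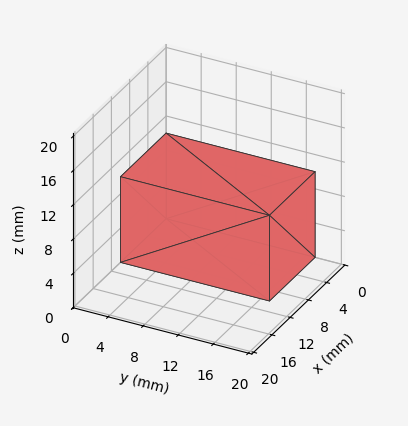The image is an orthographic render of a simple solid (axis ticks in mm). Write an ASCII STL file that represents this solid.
Reading the render: the shape is a rectangular box, roughly 10 × 17 mm footprint and 10 mm tall (dimensions read to the nearest mm from the axis ticks). For the STL, each face is triangulated and given an outward normal.

solid part
  facet normal 0.0000 0.0000 -1.0000
    outer loop
      vertex 10.00 17.00 0.00
      vertex 10.00 0.00 0.00
      vertex 0.00 0.00 0.00
    endloop
  endfacet
  facet normal 0.0000 0.0000 -1.0000
    outer loop
      vertex 0.00 17.00 0.00
      vertex 10.00 17.00 0.00
      vertex 0.00 0.00 0.00
    endloop
  endfacet
  facet normal 0.0000 0.0000 1.0000
    outer loop
      vertex 0.00 0.00 10.00
      vertex 10.00 0.00 10.00
      vertex 10.00 17.00 10.00
    endloop
  endfacet
  facet normal 0.0000 0.0000 1.0000
    outer loop
      vertex 0.00 0.00 10.00
      vertex 10.00 17.00 10.00
      vertex 0.00 17.00 10.00
    endloop
  endfacet
  facet normal 0.0000 -1.0000 0.0000
    outer loop
      vertex 0.00 0.00 0.00
      vertex 10.00 0.00 0.00
      vertex 10.00 0.00 10.00
    endloop
  endfacet
  facet normal 0.0000 -1.0000 0.0000
    outer loop
      vertex 0.00 0.00 0.00
      vertex 10.00 0.00 10.00
      vertex 0.00 0.00 10.00
    endloop
  endfacet
  facet normal 0.0000 1.0000 0.0000
    outer loop
      vertex 10.00 17.00 10.00
      vertex 10.00 17.00 0.00
      vertex 0.00 17.00 0.00
    endloop
  endfacet
  facet normal 0.0000 1.0000 0.0000
    outer loop
      vertex 0.00 17.00 10.00
      vertex 10.00 17.00 10.00
      vertex 0.00 17.00 0.00
    endloop
  endfacet
  facet normal -1.0000 0.0000 0.0000
    outer loop
      vertex 0.00 17.00 10.00
      vertex 0.00 17.00 0.00
      vertex 0.00 0.00 0.00
    endloop
  endfacet
  facet normal -1.0000 0.0000 0.0000
    outer loop
      vertex 0.00 0.00 10.00
      vertex 0.00 17.00 10.00
      vertex 0.00 0.00 0.00
    endloop
  endfacet
  facet normal 1.0000 0.0000 0.0000
    outer loop
      vertex 10.00 0.00 0.00
      vertex 10.00 17.00 0.00
      vertex 10.00 17.00 10.00
    endloop
  endfacet
  facet normal 1.0000 0.0000 0.0000
    outer loop
      vertex 10.00 0.00 0.00
      vertex 10.00 17.00 10.00
      vertex 10.00 0.00 10.00
    endloop
  endfacet
endsolid part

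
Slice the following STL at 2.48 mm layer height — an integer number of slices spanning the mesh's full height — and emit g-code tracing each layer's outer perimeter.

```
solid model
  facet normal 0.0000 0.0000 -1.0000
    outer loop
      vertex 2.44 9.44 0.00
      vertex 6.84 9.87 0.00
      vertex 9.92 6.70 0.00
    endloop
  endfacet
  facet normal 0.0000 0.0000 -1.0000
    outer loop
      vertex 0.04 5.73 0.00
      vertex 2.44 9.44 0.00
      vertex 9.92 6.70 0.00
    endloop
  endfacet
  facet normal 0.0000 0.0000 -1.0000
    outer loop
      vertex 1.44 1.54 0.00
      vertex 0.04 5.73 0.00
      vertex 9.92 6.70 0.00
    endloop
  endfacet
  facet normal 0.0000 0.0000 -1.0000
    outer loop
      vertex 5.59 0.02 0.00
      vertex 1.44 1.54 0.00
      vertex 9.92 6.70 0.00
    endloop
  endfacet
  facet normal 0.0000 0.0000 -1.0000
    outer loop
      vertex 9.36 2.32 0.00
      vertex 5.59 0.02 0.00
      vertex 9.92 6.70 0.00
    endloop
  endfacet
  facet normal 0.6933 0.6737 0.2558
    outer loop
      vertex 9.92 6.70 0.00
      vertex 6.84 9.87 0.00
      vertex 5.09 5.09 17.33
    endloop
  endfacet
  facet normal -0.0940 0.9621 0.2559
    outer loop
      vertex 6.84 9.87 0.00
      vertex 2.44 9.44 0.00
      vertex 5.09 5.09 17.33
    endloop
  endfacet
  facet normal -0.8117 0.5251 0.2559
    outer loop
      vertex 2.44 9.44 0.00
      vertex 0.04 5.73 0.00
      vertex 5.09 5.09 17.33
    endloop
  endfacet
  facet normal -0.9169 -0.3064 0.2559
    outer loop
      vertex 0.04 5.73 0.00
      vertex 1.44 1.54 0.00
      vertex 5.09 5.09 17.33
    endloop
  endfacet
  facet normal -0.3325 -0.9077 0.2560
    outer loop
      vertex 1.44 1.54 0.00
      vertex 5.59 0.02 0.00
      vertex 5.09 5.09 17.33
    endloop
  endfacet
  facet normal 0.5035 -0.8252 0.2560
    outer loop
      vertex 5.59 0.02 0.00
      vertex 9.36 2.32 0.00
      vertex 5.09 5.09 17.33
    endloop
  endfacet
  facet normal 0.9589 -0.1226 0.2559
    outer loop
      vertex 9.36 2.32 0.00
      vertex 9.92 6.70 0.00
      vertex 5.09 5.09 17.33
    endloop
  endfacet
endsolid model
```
; perimeter-only toolpath
G21 ; units = mm
G90 ; absolute positioning
G28 ; home
; layer 1
G0 Z2.48
G0 X9.23 Y6.47
G1 X6.59 Y9.19
G1 X2.82 Y8.82
G1 X0.76 Y5.64
G1 X1.96 Y2.05
G1 X5.52 Y0.74
G1 X8.75 Y2.72
G1 X9.23 Y6.47
; layer 2
G0 Z4.95
G0 X8.54 Y6.24
G1 X6.34 Y8.50
G1 X3.20 Y8.20
G1 X1.48 Y5.55
G1 X2.48 Y2.55
G1 X5.45 Y1.47
G1 X8.14 Y3.11
G1 X8.54 Y6.24
; layer 3
G0 Z7.43
G0 X7.85 Y6.01
G1 X6.09 Y7.82
G1 X3.58 Y7.58
G1 X2.20 Y5.46
G1 X3.00 Y3.06
G1 X5.38 Y2.19
G1 X7.53 Y3.51
G1 X7.85 Y6.01
; layer 4
G0 Z9.90
G0 X7.16 Y5.78
G1 X5.84 Y7.14
G1 X3.95 Y6.95
G1 X2.93 Y5.36
G1 X3.53 Y3.57
G1 X5.30 Y2.92
G1 X6.92 Y3.90
G1 X7.16 Y5.78
; layer 5
G0 Z12.38
G0 X6.47 Y5.55
G1 X5.59 Y6.46
G1 X4.33 Y6.33
G1 X3.65 Y5.27
G1 X4.05 Y4.08
G1 X5.23 Y3.64
G1 X6.31 Y4.30
G1 X6.47 Y5.55
; layer 6
G0 Z14.85
G0 X5.78 Y5.32
G1 X5.34 Y5.77
G1 X4.71 Y5.71
G1 X4.37 Y5.18
G1 X4.57 Y4.58
G1 X5.16 Y4.37
G1 X5.70 Y4.69
G1 X5.78 Y5.32
M2 ; end

The solid is a regular 7-sided pyramid, base circumscribed radius ≈ 5.09 mm, apex at z ≈ 17.3 mm. Slicing at Δz = 2.48 mm — 7 equal slices spanning the solid's height, so layer i sits at z = i·h/7 — gives 6 non-empty perimeters. Each is a 7-segment closed polygon; G0 lifts to the layer z and rapids to the start vertex, then G1 traces the edges. The cross-section shrinks linearly with z (the slice at the apex is degenerate and omitted).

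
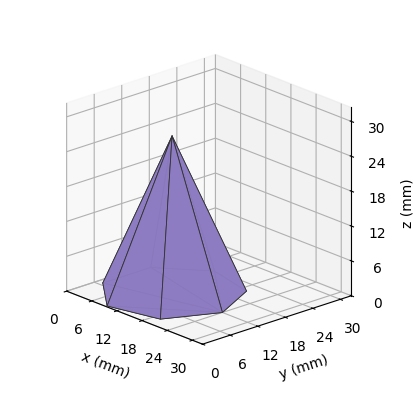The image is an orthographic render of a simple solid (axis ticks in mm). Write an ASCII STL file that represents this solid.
Reading the render: the shape is a regular 7-sided pyramid, base circumscribed radius ≈ 12 mm, apex at z ≈ 27 mm (dimensions read to the nearest mm from the axis ticks). For the STL, each face is triangulated and given an outward normal.

solid part
  facet normal 0.0000 0.0000 -1.0000
    outer loop
      vertex 9.33 23.70 0.00
      vertex 19.48 21.38 0.00
      vertex 24.00 12.00 0.00
    endloop
  endfacet
  facet normal 0.0000 0.0000 -1.0000
    outer loop
      vertex 1.19 17.21 0.00
      vertex 9.33 23.70 0.00
      vertex 24.00 12.00 0.00
    endloop
  endfacet
  facet normal 0.0000 0.0000 -1.0000
    outer loop
      vertex 1.19 6.79 0.00
      vertex 1.19 17.21 0.00
      vertex 24.00 12.00 0.00
    endloop
  endfacet
  facet normal 0.0000 0.0000 -1.0000
    outer loop
      vertex 9.33 0.30 0.00
      vertex 1.19 6.79 0.00
      vertex 24.00 12.00 0.00
    endloop
  endfacet
  facet normal 0.0000 0.0000 -1.0000
    outer loop
      vertex 19.48 2.62 0.00
      vertex 9.33 0.30 0.00
      vertex 24.00 12.00 0.00
    endloop
  endfacet
  facet normal 0.8363 0.4030 0.3717
    outer loop
      vertex 24.00 12.00 0.00
      vertex 19.48 21.38 0.00
      vertex 12.00 12.00 27.00
    endloop
  endfacet
  facet normal 0.2069 0.9050 0.3717
    outer loop
      vertex 19.48 21.38 0.00
      vertex 9.33 23.70 0.00
      vertex 12.00 12.00 27.00
    endloop
  endfacet
  facet normal -0.5787 0.7259 0.3718
    outer loop
      vertex 9.33 23.70 0.00
      vertex 1.19 17.21 0.00
      vertex 12.00 12.00 27.00
    endloop
  endfacet
  facet normal -0.9284 0.0000 0.3717
    outer loop
      vertex 1.19 17.21 0.00
      vertex 1.19 6.79 0.00
      vertex 12.00 12.00 27.00
    endloop
  endfacet
  facet normal -0.5787 -0.7259 0.3718
    outer loop
      vertex 1.19 6.79 0.00
      vertex 9.33 0.30 0.00
      vertex 12.00 12.00 27.00
    endloop
  endfacet
  facet normal 0.2069 -0.9050 0.3717
    outer loop
      vertex 9.33 0.30 0.00
      vertex 19.48 2.62 0.00
      vertex 12.00 12.00 27.00
    endloop
  endfacet
  facet normal 0.8363 -0.4030 0.3717
    outer loop
      vertex 19.48 2.62 0.00
      vertex 24.00 12.00 0.00
      vertex 12.00 12.00 27.00
    endloop
  endfacet
endsolid part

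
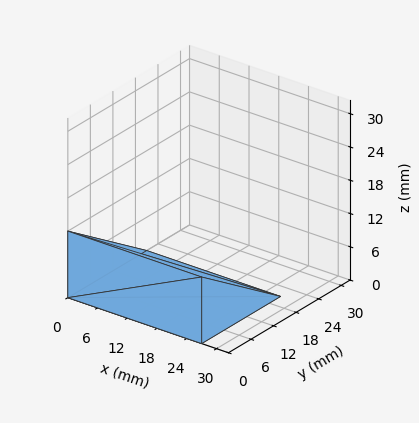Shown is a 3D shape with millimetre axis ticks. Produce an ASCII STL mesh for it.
Reading the render: the shape is a wedge (ramp): 27 × 21 mm base, rising to 12 mm along the y=0 edge and sloping linearly to z=0 at y=21 (dimensions read to the nearest mm from the axis ticks). For the STL, each face is triangulated and given an outward normal.

solid part
  facet normal 0.0000 0.0000 -1.0000
    outer loop
      vertex 27.0 21.0 0.0
      vertex 27.0 0.0 0.0
      vertex 0.0 0.0 0.0
    endloop
  endfacet
  facet normal 0.0000 0.0000 -1.0000
    outer loop
      vertex 0.0 21.0 0.0
      vertex 27.0 21.0 0.0
      vertex 0.0 0.0 0.0
    endloop
  endfacet
  facet normal 0.0000 -1.0000 0.0000
    outer loop
      vertex 0.0 0.0 0.0
      vertex 27.0 0.0 0.0
      vertex 27.0 0.0 12.0
    endloop
  endfacet
  facet normal 0.0000 -1.0000 0.0000
    outer loop
      vertex 0.0 0.0 0.0
      vertex 27.0 0.0 12.0
      vertex 0.0 0.0 12.0
    endloop
  endfacet
  facet normal 0.0000 0.4961 0.8682
    outer loop
      vertex 0.0 0.0 12.0
      vertex 27.0 0.0 12.0
      vertex 27.0 21.0 0.0
    endloop
  endfacet
  facet normal 0.0000 0.4961 0.8682
    outer loop
      vertex 0.0 0.0 12.0
      vertex 27.0 21.0 0.0
      vertex 0.0 21.0 0.0
    endloop
  endfacet
  facet normal -1.0000 0.0000 0.0000
    outer loop
      vertex 0.0 0.0 12.0
      vertex 0.0 21.0 0.0
      vertex 0.0 0.0 0.0
    endloop
  endfacet
  facet normal 1.0000 0.0000 0.0000
    outer loop
      vertex 27.0 0.0 0.0
      vertex 27.0 21.0 0.0
      vertex 27.0 0.0 12.0
    endloop
  endfacet
endsolid part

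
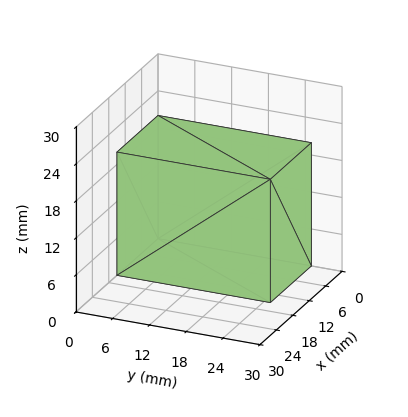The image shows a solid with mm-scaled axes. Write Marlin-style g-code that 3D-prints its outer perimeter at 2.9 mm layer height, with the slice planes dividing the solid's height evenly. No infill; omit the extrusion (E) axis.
Reading the render: the shape is a rectangular box, roughly 15 × 25 mm footprint and 20 mm tall (dimensions read to the nearest mm from the axis ticks). For the g-code, the solid's height is divided into equal slices at the stated Δz and each level perimeter traced with G1 moves after a G0 lift.

; perimeter-only toolpath
G21 ; units = mm
G90 ; absolute positioning
G28 ; home
; layer 1
G0 Z2.9
G0 X0.0 Y0.0
G1 X15.0 Y0.0
G1 X15.0 Y25.0
G1 X0.0 Y25.0
G1 X0.0 Y0.0
; layer 2
G0 Z5.7
G0 X0.0 Y0.0
G1 X15.0 Y0.0
G1 X15.0 Y25.0
G1 X0.0 Y25.0
G1 X0.0 Y0.0
; layer 3
G0 Z8.6
G0 X0.0 Y0.0
G1 X15.0 Y0.0
G1 X15.0 Y25.0
G1 X0.0 Y25.0
G1 X0.0 Y0.0
; layer 4
G0 Z11.4
G0 X0.0 Y0.0
G1 X15.0 Y0.0
G1 X15.0 Y25.0
G1 X0.0 Y25.0
G1 X0.0 Y0.0
; layer 5
G0 Z14.3
G0 X0.0 Y0.0
G1 X15.0 Y0.0
G1 X15.0 Y25.0
G1 X0.0 Y25.0
G1 X0.0 Y0.0
; layer 6
G0 Z17.1
G0 X0.0 Y0.0
G1 X15.0 Y0.0
G1 X15.0 Y25.0
G1 X0.0 Y25.0
G1 X0.0 Y0.0
; layer 7
G0 Z20.0
G0 X0.0 Y0.0
G1 X15.0 Y0.0
G1 X15.0 Y25.0
G1 X0.0 Y25.0
G1 X0.0 Y0.0
M2 ; end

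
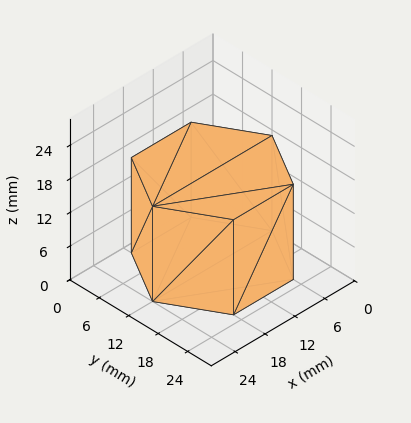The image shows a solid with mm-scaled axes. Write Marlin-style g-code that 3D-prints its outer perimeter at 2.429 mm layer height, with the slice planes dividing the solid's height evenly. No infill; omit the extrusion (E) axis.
Reading the render: the shape is a regular 6-sided prism (a cylinder approximated with 6 flat sides), circumscribed radius ≈ 12 mm, height ≈ 17 mm (dimensions read to the nearest mm from the axis ticks). For the g-code, the solid's height is divided into equal slices at the stated Δz and each level perimeter traced with G1 moves after a G0 lift.

; perimeter-only toolpath
G21 ; units = mm
G90 ; absolute positioning
G28 ; home
; layer 1
G0 Z2.429
G0 X24.000 Y12.000
G1 X18.000 Y22.392
G1 X6.000 Y22.392
G1 X0.000 Y12.000
G1 X6.000 Y1.608
G1 X18.000 Y1.608
G1 X24.000 Y12.000
; layer 2
G0 Z4.857
G0 X24.000 Y12.000
G1 X18.000 Y22.392
G1 X6.000 Y22.392
G1 X0.000 Y12.000
G1 X6.000 Y1.608
G1 X18.000 Y1.608
G1 X24.000 Y12.000
; layer 3
G0 Z7.286
G0 X24.000 Y12.000
G1 X18.000 Y22.392
G1 X6.000 Y22.392
G1 X0.000 Y12.000
G1 X6.000 Y1.608
G1 X18.000 Y1.608
G1 X24.000 Y12.000
; layer 4
G0 Z9.714
G0 X24.000 Y12.000
G1 X18.000 Y22.392
G1 X6.000 Y22.392
G1 X0.000 Y12.000
G1 X6.000 Y1.608
G1 X18.000 Y1.608
G1 X24.000 Y12.000
; layer 5
G0 Z12.143
G0 X24.000 Y12.000
G1 X18.000 Y22.392
G1 X6.000 Y22.392
G1 X0.000 Y12.000
G1 X6.000 Y1.608
G1 X18.000 Y1.608
G1 X24.000 Y12.000
; layer 6
G0 Z14.571
G0 X24.000 Y12.000
G1 X18.000 Y22.392
G1 X6.000 Y22.392
G1 X0.000 Y12.000
G1 X6.000 Y1.608
G1 X18.000 Y1.608
G1 X24.000 Y12.000
; layer 7
G0 Z17.000
G0 X24.000 Y12.000
G1 X18.000 Y22.392
G1 X6.000 Y22.392
G1 X0.000 Y12.000
G1 X6.000 Y1.608
G1 X18.000 Y1.608
G1 X24.000 Y12.000
M2 ; end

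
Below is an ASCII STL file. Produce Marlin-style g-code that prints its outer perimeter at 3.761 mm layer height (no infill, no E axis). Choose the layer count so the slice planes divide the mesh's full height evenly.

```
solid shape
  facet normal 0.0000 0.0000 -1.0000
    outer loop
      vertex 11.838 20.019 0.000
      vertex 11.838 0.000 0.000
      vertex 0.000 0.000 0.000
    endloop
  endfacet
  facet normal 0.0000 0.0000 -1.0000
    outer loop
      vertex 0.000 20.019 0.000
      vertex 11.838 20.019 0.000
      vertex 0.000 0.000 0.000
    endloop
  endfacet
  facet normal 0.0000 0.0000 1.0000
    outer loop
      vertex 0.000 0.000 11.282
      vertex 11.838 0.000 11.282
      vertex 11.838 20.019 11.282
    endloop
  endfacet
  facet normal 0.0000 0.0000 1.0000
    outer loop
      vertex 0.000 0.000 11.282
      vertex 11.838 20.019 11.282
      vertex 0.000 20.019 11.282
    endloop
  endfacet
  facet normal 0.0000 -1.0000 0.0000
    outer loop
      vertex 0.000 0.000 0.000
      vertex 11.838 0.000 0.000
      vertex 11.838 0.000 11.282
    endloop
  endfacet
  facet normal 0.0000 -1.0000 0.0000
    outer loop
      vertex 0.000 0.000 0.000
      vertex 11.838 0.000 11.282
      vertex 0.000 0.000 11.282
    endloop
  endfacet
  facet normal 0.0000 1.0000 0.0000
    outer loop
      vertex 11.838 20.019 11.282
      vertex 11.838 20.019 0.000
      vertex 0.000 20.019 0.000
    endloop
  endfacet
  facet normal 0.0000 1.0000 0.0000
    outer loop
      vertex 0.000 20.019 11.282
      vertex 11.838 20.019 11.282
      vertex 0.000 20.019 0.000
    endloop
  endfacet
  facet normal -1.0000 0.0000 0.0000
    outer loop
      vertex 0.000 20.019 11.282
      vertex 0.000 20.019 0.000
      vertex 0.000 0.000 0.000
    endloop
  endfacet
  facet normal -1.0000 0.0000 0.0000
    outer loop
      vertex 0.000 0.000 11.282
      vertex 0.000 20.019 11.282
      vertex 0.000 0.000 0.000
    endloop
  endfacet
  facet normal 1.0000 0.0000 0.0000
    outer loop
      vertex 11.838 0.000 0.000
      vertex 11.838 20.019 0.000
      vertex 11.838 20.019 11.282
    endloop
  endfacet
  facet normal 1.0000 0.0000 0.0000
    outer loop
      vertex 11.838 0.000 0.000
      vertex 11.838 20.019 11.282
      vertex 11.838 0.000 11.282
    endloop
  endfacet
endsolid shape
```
; perimeter-only toolpath
G21 ; units = mm
G90 ; absolute positioning
G28 ; home
; layer 1
G0 Z3.761
G0 X0.000 Y0.000
G1 X11.838 Y0.000
G1 X11.838 Y20.019
G1 X0.000 Y20.019
G1 X0.000 Y0.000
; layer 2
G0 Z7.521
G0 X0.000 Y0.000
G1 X11.838 Y0.000
G1 X11.838 Y20.019
G1 X0.000 Y20.019
G1 X0.000 Y0.000
; layer 3
G0 Z11.282
G0 X0.000 Y0.000
G1 X11.838 Y0.000
G1 X11.838 Y20.019
G1 X0.000 Y20.019
G1 X0.000 Y0.000
M2 ; end

The solid is a rectangular box, roughly 11.8 × 20 mm footprint and 11.3 mm tall. Slicing at Δz = 3.761 mm — 3 equal slices spanning the solid's height, so layer i sits at z = i·h/3 — gives 3 non-empty perimeters. Each is a 4-segment closed polygon; G0 lifts to the layer z and rapids to the start vertex, then G1 traces the edges.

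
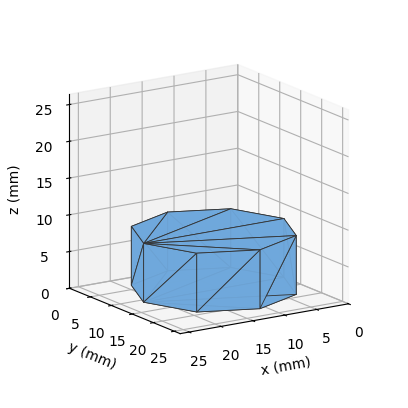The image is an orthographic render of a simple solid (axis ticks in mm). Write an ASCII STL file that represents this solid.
Reading the render: the shape is a regular 8-sided prism (a cylinder approximated with 8 flat sides), circumscribed radius ≈ 11 mm, height ≈ 8 mm (dimensions read to the nearest mm from the axis ticks). For the STL, each face is triangulated and given an outward normal.

solid part
  facet normal 0.0000 0.0000 -1.0000
    outer loop
      vertex 11.0 22.0 0.0
      vertex 18.8 18.8 0.0
      vertex 22.0 11.0 0.0
    endloop
  endfacet
  facet normal 0.0000 0.0000 -1.0000
    outer loop
      vertex 3.2 18.8 0.0
      vertex 11.0 22.0 0.0
      vertex 22.0 11.0 0.0
    endloop
  endfacet
  facet normal 0.0000 0.0000 -1.0000
    outer loop
      vertex 0.0 11.0 0.0
      vertex 3.2 18.8 0.0
      vertex 22.0 11.0 0.0
    endloop
  endfacet
  facet normal 0.0000 0.0000 -1.0000
    outer loop
      vertex 3.2 3.2 0.0
      vertex 0.0 11.0 0.0
      vertex 22.0 11.0 0.0
    endloop
  endfacet
  facet normal 0.0000 0.0000 -1.0000
    outer loop
      vertex 11.0 0.0 0.0
      vertex 3.2 3.2 0.0
      vertex 22.0 11.0 0.0
    endloop
  endfacet
  facet normal 0.0000 0.0000 -1.0000
    outer loop
      vertex 18.8 3.2 0.0
      vertex 11.0 0.0 0.0
      vertex 22.0 11.0 0.0
    endloop
  endfacet
  facet normal 0.0000 0.0000 1.0000
    outer loop
      vertex 22.0 11.0 8.0
      vertex 18.8 18.8 8.0
      vertex 11.0 22.0 8.0
    endloop
  endfacet
  facet normal 0.0000 0.0000 1.0000
    outer loop
      vertex 22.0 11.0 8.0
      vertex 11.0 22.0 8.0
      vertex 3.2 18.8 8.0
    endloop
  endfacet
  facet normal 0.0000 0.0000 1.0000
    outer loop
      vertex 22.0 11.0 8.0
      vertex 3.2 18.8 8.0
      vertex 0.0 11.0 8.0
    endloop
  endfacet
  facet normal 0.0000 0.0000 1.0000
    outer loop
      vertex 22.0 11.0 8.0
      vertex 0.0 11.0 8.0
      vertex 3.2 3.2 8.0
    endloop
  endfacet
  facet normal 0.0000 0.0000 1.0000
    outer loop
      vertex 22.0 11.0 8.0
      vertex 3.2 3.2 8.0
      vertex 11.0 0.0 8.0
    endloop
  endfacet
  facet normal 0.0000 0.0000 1.0000
    outer loop
      vertex 22.0 11.0 8.0
      vertex 11.0 0.0 8.0
      vertex 18.8 3.2 8.0
    endloop
  endfacet
  facet normal 0.9252 0.3796 0.0000
    outer loop
      vertex 22.0 11.0 0.0
      vertex 18.8 18.8 0.0
      vertex 18.8 18.8 8.0
    endloop
  endfacet
  facet normal 0.9252 0.3796 0.0000
    outer loop
      vertex 22.0 11.0 0.0
      vertex 18.8 18.8 8.0
      vertex 22.0 11.0 8.0
    endloop
  endfacet
  facet normal 0.3796 0.9252 0.0000
    outer loop
      vertex 18.8 18.8 0.0
      vertex 11.0 22.0 0.0
      vertex 11.0 22.0 8.0
    endloop
  endfacet
  facet normal 0.3796 0.9252 0.0000
    outer loop
      vertex 18.8 18.8 0.0
      vertex 11.0 22.0 8.0
      vertex 18.8 18.8 8.0
    endloop
  endfacet
  facet normal -0.3796 0.9252 0.0000
    outer loop
      vertex 11.0 22.0 0.0
      vertex 3.2 18.8 0.0
      vertex 3.2 18.8 8.0
    endloop
  endfacet
  facet normal -0.3796 0.9252 0.0000
    outer loop
      vertex 11.0 22.0 0.0
      vertex 3.2 18.8 8.0
      vertex 11.0 22.0 8.0
    endloop
  endfacet
  facet normal -0.9252 0.3796 0.0000
    outer loop
      vertex 3.2 18.8 0.0
      vertex 0.0 11.0 0.0
      vertex 0.0 11.0 8.0
    endloop
  endfacet
  facet normal -0.9252 0.3796 0.0000
    outer loop
      vertex 3.2 18.8 0.0
      vertex 0.0 11.0 8.0
      vertex 3.2 18.8 8.0
    endloop
  endfacet
  facet normal -0.9252 -0.3796 0.0000
    outer loop
      vertex 0.0 11.0 0.0
      vertex 3.2 3.2 0.0
      vertex 3.2 3.2 8.0
    endloop
  endfacet
  facet normal -0.9252 -0.3796 0.0000
    outer loop
      vertex 0.0 11.0 0.0
      vertex 3.2 3.2 8.0
      vertex 0.0 11.0 8.0
    endloop
  endfacet
  facet normal -0.3796 -0.9252 0.0000
    outer loop
      vertex 3.2 3.2 0.0
      vertex 11.0 0.0 0.0
      vertex 11.0 0.0 8.0
    endloop
  endfacet
  facet normal -0.3796 -0.9252 0.0000
    outer loop
      vertex 3.2 3.2 0.0
      vertex 11.0 0.0 8.0
      vertex 3.2 3.2 8.0
    endloop
  endfacet
  facet normal 0.3796 -0.9252 0.0000
    outer loop
      vertex 11.0 0.0 0.0
      vertex 18.8 3.2 0.0
      vertex 18.8 3.2 8.0
    endloop
  endfacet
  facet normal 0.3796 -0.9252 0.0000
    outer loop
      vertex 11.0 0.0 0.0
      vertex 18.8 3.2 8.0
      vertex 11.0 0.0 8.0
    endloop
  endfacet
  facet normal 0.9252 -0.3796 0.0000
    outer loop
      vertex 18.8 3.2 0.0
      vertex 22.0 11.0 0.0
      vertex 22.0 11.0 8.0
    endloop
  endfacet
  facet normal 0.9252 -0.3796 0.0000
    outer loop
      vertex 18.8 3.2 0.0
      vertex 22.0 11.0 8.0
      vertex 18.8 3.2 8.0
    endloop
  endfacet
endsolid part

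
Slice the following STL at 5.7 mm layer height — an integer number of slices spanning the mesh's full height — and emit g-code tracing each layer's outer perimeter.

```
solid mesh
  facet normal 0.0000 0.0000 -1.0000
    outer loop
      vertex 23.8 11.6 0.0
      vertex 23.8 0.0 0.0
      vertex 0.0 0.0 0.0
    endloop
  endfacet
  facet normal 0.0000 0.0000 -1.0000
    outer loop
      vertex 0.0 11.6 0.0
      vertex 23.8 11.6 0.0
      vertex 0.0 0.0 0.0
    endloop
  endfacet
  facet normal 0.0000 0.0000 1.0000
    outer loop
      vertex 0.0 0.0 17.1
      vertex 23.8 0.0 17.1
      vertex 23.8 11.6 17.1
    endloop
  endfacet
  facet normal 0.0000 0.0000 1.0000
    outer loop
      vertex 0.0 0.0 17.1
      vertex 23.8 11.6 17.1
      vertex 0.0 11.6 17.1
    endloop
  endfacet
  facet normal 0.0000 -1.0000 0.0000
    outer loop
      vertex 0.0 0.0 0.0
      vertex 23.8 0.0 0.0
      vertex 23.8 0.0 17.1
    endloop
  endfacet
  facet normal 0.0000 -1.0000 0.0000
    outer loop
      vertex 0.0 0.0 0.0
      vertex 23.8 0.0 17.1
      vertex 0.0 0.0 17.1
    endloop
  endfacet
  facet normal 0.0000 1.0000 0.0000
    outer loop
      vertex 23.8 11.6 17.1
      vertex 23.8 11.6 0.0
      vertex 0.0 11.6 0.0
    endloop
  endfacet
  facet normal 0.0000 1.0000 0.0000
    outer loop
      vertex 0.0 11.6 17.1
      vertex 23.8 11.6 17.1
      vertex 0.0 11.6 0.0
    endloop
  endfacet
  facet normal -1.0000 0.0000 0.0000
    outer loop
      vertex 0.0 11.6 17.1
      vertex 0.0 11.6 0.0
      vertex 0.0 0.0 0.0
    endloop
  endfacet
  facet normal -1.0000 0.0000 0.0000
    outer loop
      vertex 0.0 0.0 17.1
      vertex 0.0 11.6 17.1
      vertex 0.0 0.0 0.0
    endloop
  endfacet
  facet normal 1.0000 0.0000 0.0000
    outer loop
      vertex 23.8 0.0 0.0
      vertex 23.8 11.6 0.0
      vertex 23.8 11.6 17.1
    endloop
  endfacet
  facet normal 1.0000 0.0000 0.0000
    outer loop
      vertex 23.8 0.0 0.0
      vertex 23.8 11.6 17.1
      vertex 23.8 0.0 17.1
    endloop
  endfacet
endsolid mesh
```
; perimeter-only toolpath
G21 ; units = mm
G90 ; absolute positioning
G28 ; home
; layer 1
G0 Z5.7
G0 X0.0 Y0.0
G1 X23.8 Y0.0
G1 X23.8 Y11.6
G1 X0.0 Y11.6
G1 X0.0 Y0.0
; layer 2
G0 Z11.4
G0 X0.0 Y0.0
G1 X23.8 Y0.0
G1 X23.8 Y11.6
G1 X0.0 Y11.6
G1 X0.0 Y0.0
; layer 3
G0 Z17.1
G0 X0.0 Y0.0
G1 X23.8 Y0.0
G1 X23.8 Y11.6
G1 X0.0 Y11.6
G1 X0.0 Y0.0
M2 ; end

The solid is a rectangular box, roughly 23.8 × 11.6 mm footprint and 17.1 mm tall. Slicing at Δz = 5.7 mm — 3 equal slices spanning the solid's height, so layer i sits at z = i·h/3 — gives 3 non-empty perimeters. Each is a 4-segment closed polygon; G0 lifts to the layer z and rapids to the start vertex, then G1 traces the edges.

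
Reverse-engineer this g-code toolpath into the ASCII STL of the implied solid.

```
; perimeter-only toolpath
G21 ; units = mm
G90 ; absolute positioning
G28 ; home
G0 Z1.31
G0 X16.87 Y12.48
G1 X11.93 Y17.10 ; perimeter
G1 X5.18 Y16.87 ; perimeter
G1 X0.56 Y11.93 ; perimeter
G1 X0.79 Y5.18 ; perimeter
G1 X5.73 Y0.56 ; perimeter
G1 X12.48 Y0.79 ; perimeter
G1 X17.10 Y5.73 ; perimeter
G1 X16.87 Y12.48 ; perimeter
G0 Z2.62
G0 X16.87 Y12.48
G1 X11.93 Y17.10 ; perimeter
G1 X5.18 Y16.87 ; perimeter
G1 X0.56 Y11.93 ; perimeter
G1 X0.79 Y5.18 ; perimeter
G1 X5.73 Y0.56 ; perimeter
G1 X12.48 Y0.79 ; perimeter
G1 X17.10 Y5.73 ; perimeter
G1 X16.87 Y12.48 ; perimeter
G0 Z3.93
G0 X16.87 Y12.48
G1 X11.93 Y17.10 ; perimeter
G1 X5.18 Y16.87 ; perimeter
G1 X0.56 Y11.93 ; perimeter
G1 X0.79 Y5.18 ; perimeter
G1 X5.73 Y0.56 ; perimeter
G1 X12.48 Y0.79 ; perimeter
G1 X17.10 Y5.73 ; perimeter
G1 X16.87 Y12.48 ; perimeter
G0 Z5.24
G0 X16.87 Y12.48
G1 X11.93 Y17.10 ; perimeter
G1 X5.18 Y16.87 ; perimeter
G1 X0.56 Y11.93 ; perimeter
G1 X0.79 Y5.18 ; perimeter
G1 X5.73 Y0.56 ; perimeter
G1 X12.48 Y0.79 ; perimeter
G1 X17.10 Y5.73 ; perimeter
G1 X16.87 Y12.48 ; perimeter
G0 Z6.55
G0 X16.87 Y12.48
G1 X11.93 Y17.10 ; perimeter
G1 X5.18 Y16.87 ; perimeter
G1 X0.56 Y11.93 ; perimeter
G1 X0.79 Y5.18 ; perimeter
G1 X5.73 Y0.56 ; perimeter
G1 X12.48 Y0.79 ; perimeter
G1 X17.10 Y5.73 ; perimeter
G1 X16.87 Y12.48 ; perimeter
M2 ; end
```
solid part
  facet normal 0.0000 0.0000 -1.0000
    outer loop
      vertex 5.18 16.87 0.00
      vertex 11.93 17.10 0.00
      vertex 16.87 12.48 0.00
    endloop
  endfacet
  facet normal 0.0000 0.0000 -1.0000
    outer loop
      vertex 0.56 11.93 0.00
      vertex 5.18 16.87 0.00
      vertex 16.87 12.48 0.00
    endloop
  endfacet
  facet normal 0.0000 0.0000 -1.0000
    outer loop
      vertex 0.79 5.18 0.00
      vertex 0.56 11.93 0.00
      vertex 16.87 12.48 0.00
    endloop
  endfacet
  facet normal 0.0000 0.0000 -1.0000
    outer loop
      vertex 5.73 0.56 0.00
      vertex 0.79 5.18 0.00
      vertex 16.87 12.48 0.00
    endloop
  endfacet
  facet normal 0.0000 0.0000 -1.0000
    outer loop
      vertex 12.48 0.79 0.00
      vertex 5.73 0.56 0.00
      vertex 16.87 12.48 0.00
    endloop
  endfacet
  facet normal 0.0000 0.0000 -1.0000
    outer loop
      vertex 17.10 5.73 0.00
      vertex 12.48 0.79 0.00
      vertex 16.87 12.48 0.00
    endloop
  endfacet
  facet normal 0.0000 0.0000 1.0000
    outer loop
      vertex 16.87 12.48 6.55
      vertex 11.93 17.10 6.55
      vertex 5.18 16.87 6.55
    endloop
  endfacet
  facet normal 0.0000 0.0000 1.0000
    outer loop
      vertex 16.87 12.48 6.55
      vertex 5.18 16.87 6.55
      vertex 0.56 11.93 6.55
    endloop
  endfacet
  facet normal 0.0000 0.0000 1.0000
    outer loop
      vertex 16.87 12.48 6.55
      vertex 0.56 11.93 6.55
      vertex 0.79 5.18 6.55
    endloop
  endfacet
  facet normal 0.0000 0.0000 1.0000
    outer loop
      vertex 16.87 12.48 6.55
      vertex 0.79 5.18 6.55
      vertex 5.73 0.56 6.55
    endloop
  endfacet
  facet normal 0.0000 0.0000 1.0000
    outer loop
      vertex 16.87 12.48 6.55
      vertex 5.73 0.56 6.55
      vertex 12.48 0.79 6.55
    endloop
  endfacet
  facet normal 0.0000 0.0000 1.0000
    outer loop
      vertex 16.87 12.48 6.55
      vertex 12.48 0.79 6.55
      vertex 17.10 5.73 6.55
    endloop
  endfacet
  facet normal 0.6831 0.7304 0.0000
    outer loop
      vertex 16.87 12.48 0.00
      vertex 11.93 17.10 0.00
      vertex 11.93 17.10 6.55
    endloop
  endfacet
  facet normal 0.6831 0.7304 0.0000
    outer loop
      vertex 16.87 12.48 0.00
      vertex 11.93 17.10 6.55
      vertex 16.87 12.48 6.55
    endloop
  endfacet
  facet normal -0.0341 0.9994 0.0000
    outer loop
      vertex 11.93 17.10 0.00
      vertex 5.18 16.87 0.00
      vertex 5.18 16.87 6.55
    endloop
  endfacet
  facet normal -0.0341 0.9994 0.0000
    outer loop
      vertex 11.93 17.10 0.00
      vertex 5.18 16.87 6.55
      vertex 11.93 17.10 6.55
    endloop
  endfacet
  facet normal -0.7304 0.6831 0.0000
    outer loop
      vertex 5.18 16.87 0.00
      vertex 0.56 11.93 0.00
      vertex 0.56 11.93 6.55
    endloop
  endfacet
  facet normal -0.7304 0.6831 0.0000
    outer loop
      vertex 5.18 16.87 0.00
      vertex 0.56 11.93 6.55
      vertex 5.18 16.87 6.55
    endloop
  endfacet
  facet normal -0.9994 -0.0341 0.0000
    outer loop
      vertex 0.56 11.93 0.00
      vertex 0.79 5.18 0.00
      vertex 0.79 5.18 6.55
    endloop
  endfacet
  facet normal -0.9994 -0.0341 0.0000
    outer loop
      vertex 0.56 11.93 0.00
      vertex 0.79 5.18 6.55
      vertex 0.56 11.93 6.55
    endloop
  endfacet
  facet normal -0.6831 -0.7304 0.0000
    outer loop
      vertex 0.79 5.18 0.00
      vertex 5.73 0.56 0.00
      vertex 5.73 0.56 6.55
    endloop
  endfacet
  facet normal -0.6831 -0.7304 0.0000
    outer loop
      vertex 0.79 5.18 0.00
      vertex 5.73 0.56 6.55
      vertex 0.79 5.18 6.55
    endloop
  endfacet
  facet normal 0.0341 -0.9994 0.0000
    outer loop
      vertex 5.73 0.56 0.00
      vertex 12.48 0.79 0.00
      vertex 12.48 0.79 6.55
    endloop
  endfacet
  facet normal 0.0341 -0.9994 0.0000
    outer loop
      vertex 5.73 0.56 0.00
      vertex 12.48 0.79 6.55
      vertex 5.73 0.56 6.55
    endloop
  endfacet
  facet normal 0.7304 -0.6831 0.0000
    outer loop
      vertex 12.48 0.79 0.00
      vertex 17.10 5.73 0.00
      vertex 17.10 5.73 6.55
    endloop
  endfacet
  facet normal 0.7304 -0.6831 0.0000
    outer loop
      vertex 12.48 0.79 0.00
      vertex 17.10 5.73 6.55
      vertex 12.48 0.79 6.55
    endloop
  endfacet
  facet normal 0.9994 0.0341 0.0000
    outer loop
      vertex 17.10 5.73 0.00
      vertex 16.87 12.48 0.00
      vertex 16.87 12.48 6.55
    endloop
  endfacet
  facet normal 0.9994 0.0341 0.0000
    outer loop
      vertex 17.10 5.73 0.00
      vertex 16.87 12.48 6.55
      vertex 17.10 5.73 6.55
    endloop
  endfacet
endsolid part

The G0 Z moves step by Δz≈1.31 mm. Every layer's G1 loop is the same polygon, so the solid is a straight extrusion of it from z=0 to z≈6.55. Closing with flat bottom and top caps and triangulating gives 28 facets — a regular 8-sided prism (a cylinder approximated with 8 flat sides), circumscribed radius ≈ 8.83 mm, height ≈ 6.55 mm.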